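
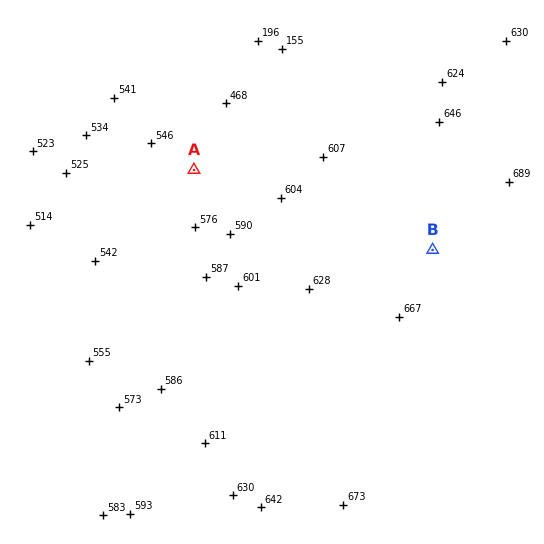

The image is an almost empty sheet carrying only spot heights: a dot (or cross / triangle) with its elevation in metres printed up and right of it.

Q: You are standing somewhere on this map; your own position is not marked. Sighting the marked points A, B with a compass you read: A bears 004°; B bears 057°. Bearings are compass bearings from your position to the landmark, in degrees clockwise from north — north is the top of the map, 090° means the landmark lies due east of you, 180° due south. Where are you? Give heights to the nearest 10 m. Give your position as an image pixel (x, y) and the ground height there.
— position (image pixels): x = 177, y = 416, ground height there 600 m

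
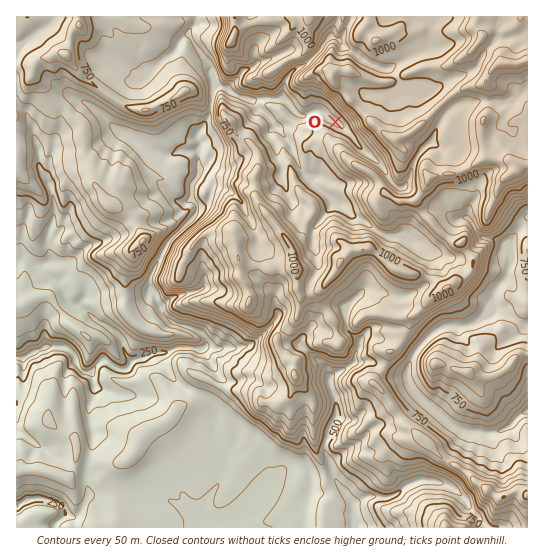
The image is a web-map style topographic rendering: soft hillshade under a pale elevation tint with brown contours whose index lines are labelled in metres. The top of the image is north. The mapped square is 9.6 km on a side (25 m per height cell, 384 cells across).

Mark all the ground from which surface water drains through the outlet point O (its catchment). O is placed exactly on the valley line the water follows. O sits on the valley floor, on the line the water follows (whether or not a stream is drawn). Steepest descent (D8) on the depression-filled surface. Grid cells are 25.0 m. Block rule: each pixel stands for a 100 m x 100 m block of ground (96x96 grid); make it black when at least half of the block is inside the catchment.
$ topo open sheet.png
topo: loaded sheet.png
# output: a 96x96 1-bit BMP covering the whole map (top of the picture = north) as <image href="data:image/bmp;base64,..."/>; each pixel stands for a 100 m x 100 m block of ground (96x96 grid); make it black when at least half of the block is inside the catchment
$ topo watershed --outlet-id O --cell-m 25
<image width="96" height="96" href="data:image/bmp;base64,Qk2+BAAAAAAAAD4AAAAoAAAAYAAAAGAAAAABAAEAAAAAAIAEAAATCwAAEwsAAAIAAAAAAAAA////AAAAAAAAAAAAAAAAAAAAAAAAAAAAAAAAAAAAAAAAAAAAAAAAAAAAAAAAAAAAAAAAAAAAAAAAAAAAAAAAAAAAAAAAAAAAAAAAAAAAAAAAAAAAAAAAAAAAAAAAAAAAAAAAAAAAAAAAAAAAAAAAAAAAAAAAAAAAAAAAAAAAAAAAAAAAAAAAAAAAAAAAAAAAAAAAAAAAAAAAAAAAAAAAAAAAAAAAAAAAAAAAAAAAAAAAAAAAAAAAAAAAAAAAAAAAAAAAAAAAAAAAAAAAAAAAAAAAAAAAAAAAAAAAAAAAAAAAAAAAAAAAAAAAAAAAAAAAAAAAAAAAAAAAAAAAAAAAAAAAAAAAAAAAAAAAAAAAAAAAAAAAAAAAAAAAAAAAAAAAAAAAAAAAAAAAAAAAAAAAAAAAAAAAAAAAAAAAAAAAAAAAAAAAAAAAAAAAAAAAAAAAAAAAAAAAAAAAAAAAAAAAAAAAAAAAAAAAAAAAAAAAAAAAAAAAAAAAAAAAAAAAAAAAAAAAAAAAAAAAAAAAAAAAAAAAAAAAAAAAAAAAAAAAAAAAAAAAAAAAAAAAAAAAAAAAAAAAAAAAAAAAAAAAAAAAAAAAAAAAAAAAAAAAAAAAAAAAAAAAAAAAAAAAAAAAAAAAAAAAAAAAAAAAAAAAAAAAAAAAAAAAAAAAAAAAAAAAAAAAAAAAAAAAAAAAAAAAAAAAAAAAAAAAAAAAAAAAAAAAAAAAAAAAAAAAAAAAAAAAAAAAAAAAAAAAAAAAAAAAAAAAAAAAAAAAAAAAAAAAAAAAAAAAAAAAAAAAAAAAAAAAAAAAAAAAAAAAAAAAAAAAAAAAAAAAAAAAAAAAAAAAAAAAAAAAAAAAAAAAAAAAAAAAAAAAAAAAAAAAAAAAAAAAAAAAAAAAAAAAAAAAAAAAAAAAAAAAAAAAAAAAAAAAAAAAAAAAAAAAAAAAAAAAAAAAAAAAAAAAAAAAAAAAAAAAAAAAAAAAAAAAAAAAAAAAAAHgAAAAAAAAAAAAAAPwAAAAAAAAAAAAAAf4AAAAAAAAAAAAAA/4AAAAAAAAAAAAAA/8AAAAAAAAAAAAAB//wAAAAAAAAAAAAH//+AAAAAAAAAAAAf///gcAAAAAAAAAA/////8AAAAAAAAAB/////8AAAAAAAAAD/////8AAAAAAAAAH/////8AAAAAAAAAH/x///8AAAAAAAAAH/g///8AAAAAAAAAD+AP//8AAAAAAAAAD8AH//8AAAAAAAAAB4AD//8AAAAAAAAAAwAB//8AAAAAAAAAAAAA//8AAAAAAAAAAAAAf/8AAAAAAAAAAAAAP/8AAAAAAAAAAAAAD/8AAAAAAAAAAAAAAP8AAAAAAAAAAAAAAP8AAAAAAAAAAAAAAH8AAAAAAAAAAAAAAD8AAAAAAAAAAAAAAAEAAAAAAAAAAAAAAAAAAAAAAAAAAAAAAAAAAAAAAAAAAAAAAAAAAAAAAAAAAAAAAAAAAAAAAAAAAAAAAAAAAAAAAAAAAAAAAAAAAAAAAAAAAAAAAAAAAAAAAAAAAAAAAAA="/>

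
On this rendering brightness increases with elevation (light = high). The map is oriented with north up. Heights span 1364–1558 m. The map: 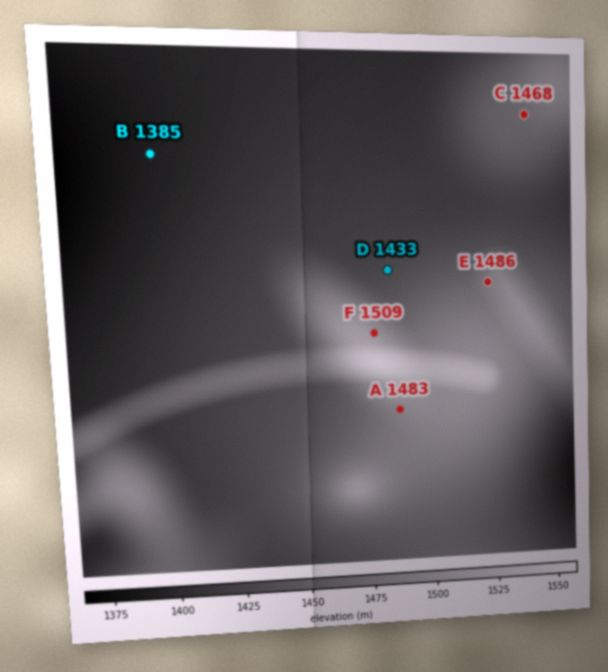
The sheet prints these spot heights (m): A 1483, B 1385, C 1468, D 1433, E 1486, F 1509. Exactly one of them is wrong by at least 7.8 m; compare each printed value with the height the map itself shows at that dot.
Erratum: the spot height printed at A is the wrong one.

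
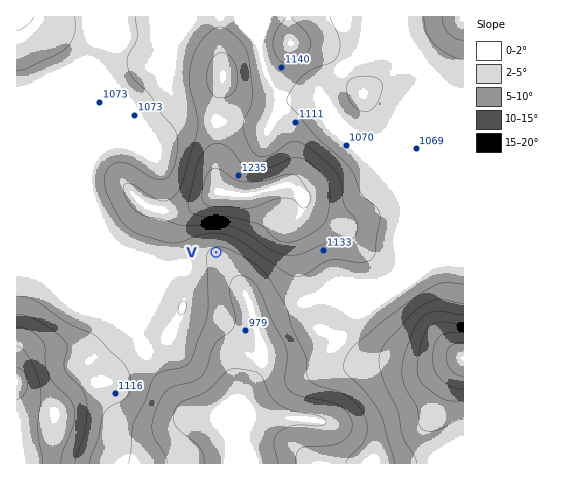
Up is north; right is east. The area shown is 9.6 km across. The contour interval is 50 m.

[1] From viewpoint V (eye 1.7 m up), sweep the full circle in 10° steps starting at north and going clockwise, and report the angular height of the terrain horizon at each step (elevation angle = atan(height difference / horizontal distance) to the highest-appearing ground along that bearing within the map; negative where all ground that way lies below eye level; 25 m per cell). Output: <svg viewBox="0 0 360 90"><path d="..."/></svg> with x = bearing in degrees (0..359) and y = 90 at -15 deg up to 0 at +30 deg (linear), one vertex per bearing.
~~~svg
<svg viewBox="0 0 360 90"><path d="M0 36l10 0 10 1 10 1 10 2 10 2 10 2 10 1 10 2 10 3 10 4 10 0 10 1 10 2 10 2 10 1 10 1 10 1 10-1 10-2 10-3 10-1 10 0 10 0 10-1 10 1 10-1 10 0 10-1 10-2 10-2 10-3 10-3 10-2 10-3 10-2"/></svg>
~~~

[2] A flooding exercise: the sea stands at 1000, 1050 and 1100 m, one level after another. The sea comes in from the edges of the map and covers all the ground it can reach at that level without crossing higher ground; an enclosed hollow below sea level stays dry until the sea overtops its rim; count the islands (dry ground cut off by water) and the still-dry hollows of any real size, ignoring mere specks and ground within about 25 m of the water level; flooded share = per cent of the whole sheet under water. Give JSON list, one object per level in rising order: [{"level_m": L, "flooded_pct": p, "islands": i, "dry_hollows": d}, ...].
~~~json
[{"level_m": 1000, "flooded_pct": 9, "islands": 0, "dry_hollows": 0}, {"level_m": 1050, "flooded_pct": 15, "islands": 0, "dry_hollows": 0}, {"level_m": 1100, "flooded_pct": 60, "islands": 0, "dry_hollows": 0}]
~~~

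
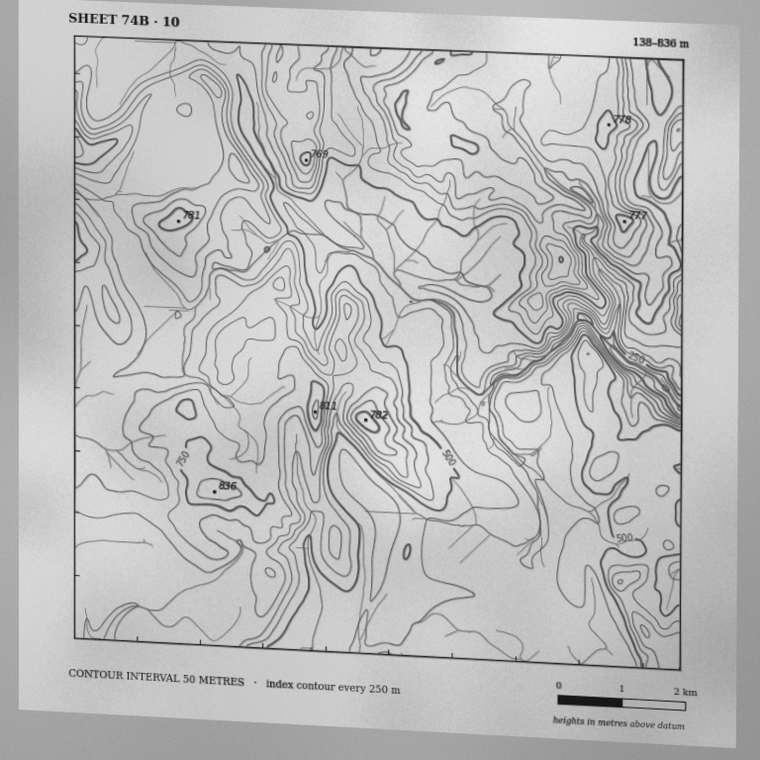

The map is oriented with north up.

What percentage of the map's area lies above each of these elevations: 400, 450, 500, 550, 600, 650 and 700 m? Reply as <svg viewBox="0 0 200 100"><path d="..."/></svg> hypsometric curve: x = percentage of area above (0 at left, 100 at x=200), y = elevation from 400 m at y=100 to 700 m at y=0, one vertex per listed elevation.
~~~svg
<svg viewBox="0 0 200 100"><path d="M193 100l-28-17-30-16-25-17-21-17-38-16-30-17"/></svg>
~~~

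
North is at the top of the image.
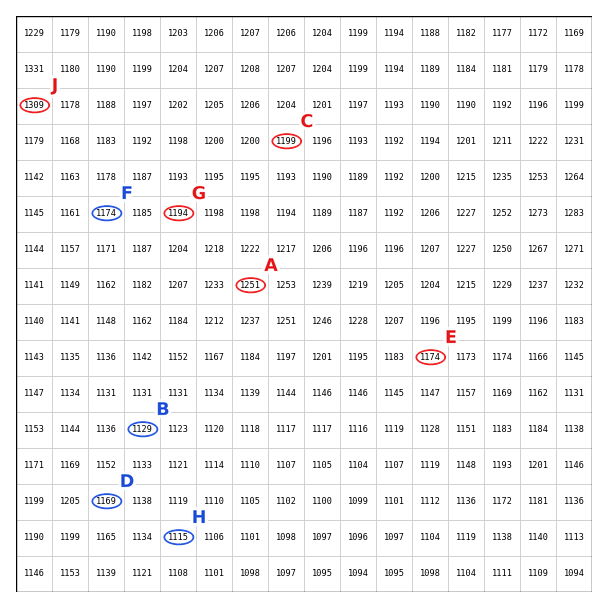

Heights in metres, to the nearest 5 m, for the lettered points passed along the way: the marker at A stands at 1250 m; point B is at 1130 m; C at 1200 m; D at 1170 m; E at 1175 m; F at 1175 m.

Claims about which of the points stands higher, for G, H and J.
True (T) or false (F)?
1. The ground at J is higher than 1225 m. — T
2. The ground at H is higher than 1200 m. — F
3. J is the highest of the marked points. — T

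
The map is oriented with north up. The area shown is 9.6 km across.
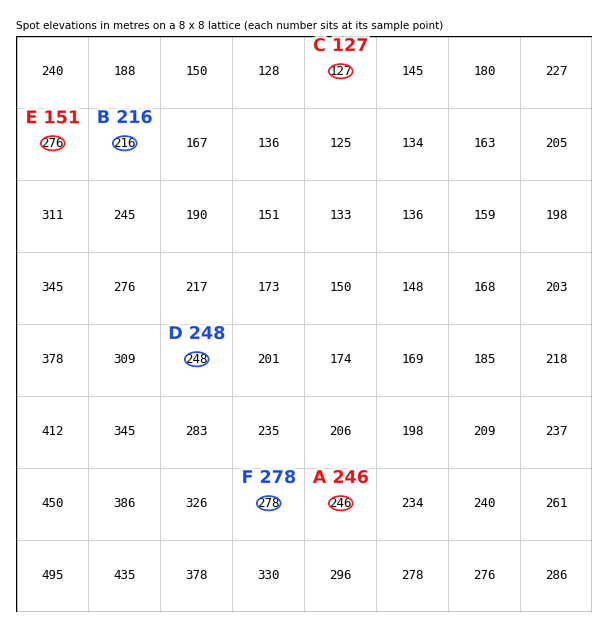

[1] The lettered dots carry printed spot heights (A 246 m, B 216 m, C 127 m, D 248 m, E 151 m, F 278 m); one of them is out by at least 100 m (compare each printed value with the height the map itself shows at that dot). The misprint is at E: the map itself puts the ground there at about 276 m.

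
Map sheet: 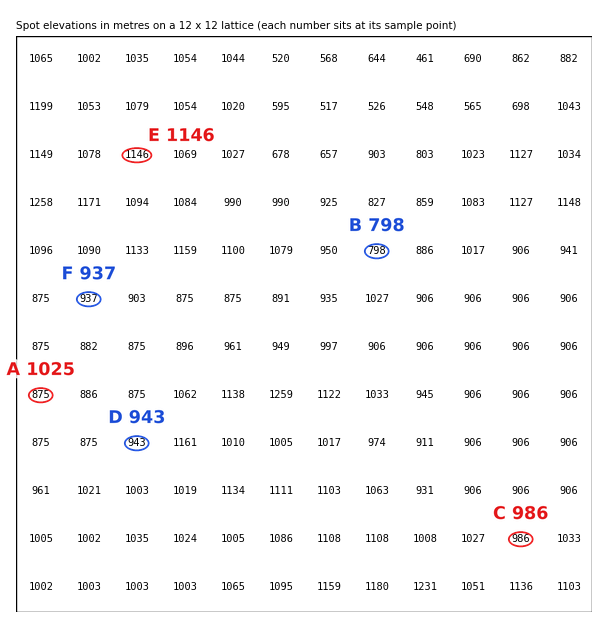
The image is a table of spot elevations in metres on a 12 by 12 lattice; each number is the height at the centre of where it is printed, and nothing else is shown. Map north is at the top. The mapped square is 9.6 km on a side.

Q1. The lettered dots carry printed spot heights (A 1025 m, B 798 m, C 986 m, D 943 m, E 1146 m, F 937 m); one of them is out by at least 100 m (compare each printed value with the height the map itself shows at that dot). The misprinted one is A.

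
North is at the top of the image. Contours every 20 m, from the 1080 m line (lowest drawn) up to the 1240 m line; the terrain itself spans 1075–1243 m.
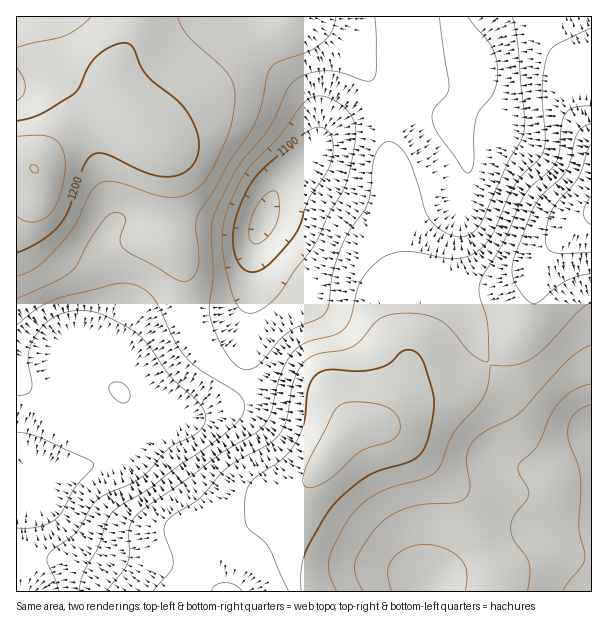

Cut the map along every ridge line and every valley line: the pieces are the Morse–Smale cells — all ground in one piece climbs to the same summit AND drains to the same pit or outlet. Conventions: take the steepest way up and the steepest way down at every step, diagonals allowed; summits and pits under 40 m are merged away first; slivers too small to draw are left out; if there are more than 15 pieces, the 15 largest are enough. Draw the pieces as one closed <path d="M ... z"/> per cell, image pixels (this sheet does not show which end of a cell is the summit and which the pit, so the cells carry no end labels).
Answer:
<path d="M453 16l-436 0-1 148 19 4 27-28 15-8 19-6 30-2 9 3 21 17 10 11 3 9 0 75 11 16 4 15 2 32 4 24 15 27 17 17 15 9 9-19 2-18 5-93 5-16 16-39 6-9 27-26 11-15 9-10 14-7 42-12 30-5 19 2 12 4 9 8 19-37 4-18-1-7-15-26z"/><path d="M423 110l-40 5-24 6-27 11-14 12-11 15-27 26-12 21-14 36-2 22-4 78-2 18-7 20 34 11 50 7 9 5 21 23 7 0 23-4 16-10 21-18 14-6 24-4 30-19-12-21-8-24-22-29-7-18 3-24 4-13 14-26 6-21 0-31-12-33-13-10z"/><path d="M126 124l-19 0-23 4-22 12-27 28-11-4-8 1 1 322 12-5 12-8 46-8 27-9 7-7 3-10-1-44 8 6 46 13 18 0 26-12 8-8 9-15-16-10-17-17-15-27-4-24-2-32-4-15-11-16 1-66-4-18-26-25z"/><path d="M489 364l-31 20-24 4-14 6-21 18-16 10-21 2-16 10-22 31-22 24-6 12-6 47 0 24 6 20 132 0 4-8 6-6 53-20 36-23 12-3 30 2 13-2 10-4 0-97-28-5-25-11-27-23z"/><path d="M240 380l-4 1-7 14-8 8-26 12-18 0-46-13-8-6 1 44-3 10-7 7-27 9-46 8-12 8-12 5-1 104 169 1 14-29 14-19 32-15 51-33 22-23 28-39 10-8-3 0-21-23-9-5-50-7z"/><path d="M591 16l-137 1 6 19 14 23 2 10-4 18-18 33 0 8 14 36 0 16-8 30-14 26-4 13-3 24 7 18 22 29 8 24 13 20 17-14 18-21 8-18 3-33 7-20 25-26 25-17z"/><path d="M591 216l-24 16-25 26-7 20-1 25-5 17-13 21-26 22 22 29 18 17 21 12 36 9 5-1z"/><path d="M591 529l-22 5-30-2-12 3-36 23-53 20-6 6-4 7 163 1z"/><path d="M299 493l-54 36-32 15-14 19-13 28 108 1-4-20 0-24z"/>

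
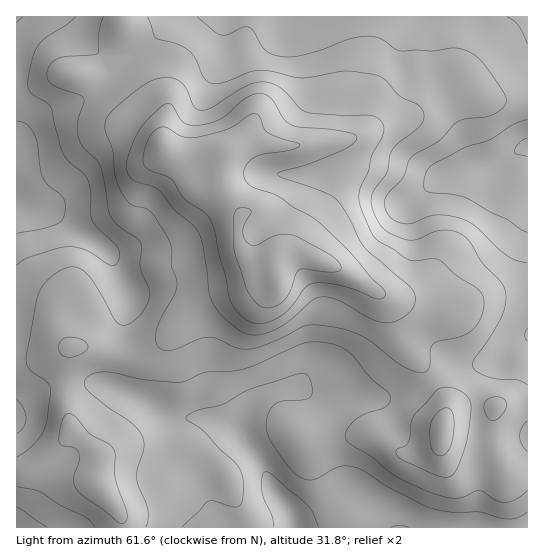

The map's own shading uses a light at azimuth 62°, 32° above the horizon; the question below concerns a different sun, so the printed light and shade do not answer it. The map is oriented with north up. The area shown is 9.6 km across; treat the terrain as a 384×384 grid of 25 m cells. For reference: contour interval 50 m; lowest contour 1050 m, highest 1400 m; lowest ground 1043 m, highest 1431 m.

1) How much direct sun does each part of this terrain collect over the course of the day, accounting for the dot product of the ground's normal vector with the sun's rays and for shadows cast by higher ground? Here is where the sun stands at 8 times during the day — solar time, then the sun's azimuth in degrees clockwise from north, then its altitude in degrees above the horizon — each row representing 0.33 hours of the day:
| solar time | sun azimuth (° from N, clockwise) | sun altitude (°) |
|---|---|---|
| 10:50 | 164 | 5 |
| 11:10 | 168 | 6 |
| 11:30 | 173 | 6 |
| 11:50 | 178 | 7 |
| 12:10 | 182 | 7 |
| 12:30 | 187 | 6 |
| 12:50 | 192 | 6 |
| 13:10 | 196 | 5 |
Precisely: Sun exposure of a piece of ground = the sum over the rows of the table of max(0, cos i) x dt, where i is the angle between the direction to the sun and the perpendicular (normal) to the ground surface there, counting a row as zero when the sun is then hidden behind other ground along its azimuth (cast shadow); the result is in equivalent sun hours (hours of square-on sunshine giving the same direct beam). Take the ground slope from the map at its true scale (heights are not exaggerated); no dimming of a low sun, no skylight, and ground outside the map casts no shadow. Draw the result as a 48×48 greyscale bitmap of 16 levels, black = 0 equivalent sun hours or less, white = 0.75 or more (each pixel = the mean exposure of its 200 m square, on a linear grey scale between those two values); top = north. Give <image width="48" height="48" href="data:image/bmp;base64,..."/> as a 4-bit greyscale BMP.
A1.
<image width="48" height="48" href="data:image/bmp;base64,Qk32BAAAAAAAAHYAAAAoAAAAMAAAADAAAAABAAQAAAAAAIAEAAATCwAAEwsAABAAAAAAAAAAAAAAABEREQAiIiIAMzMzAERERABVVVUAZmZmAHd3dwCIiIgAmZmZAKqqqgC7u7sAzMzMAN3d3QDu7u4A////AJmaqqqYd3iHd3iHZVZ3d3Znd4iZqqmrqqqrzdynRFZ3d3iGQjeYdlVWeJve7t3e3Lqqu8uFM0ZmZniGM1m6hlVnm83u/tzNzMupmZhjM0VVZnd1RZzLmHeJvf7t26mZqqqXZlVERVVVVmZVV6y7qZmr3/3MuYh3d1eHZERWZmVVZlQzWKuqq7vN3cu8uHd2RBJXdlVWd2ZmdlMSaaqZmrzcuXiruXdlMwAmh2Q0VmVWZUIkiZh2eJu6dUZ4mHdlRAATZ0ISNEM0RDNGiHZERWd2Q0Vmd3d2VTIjVTIiIiMzNFZ3dlMiMzMyI0VFVmeIh1VEMiIiETVmZ4iHZUIiIyEREjIRNWZ5mHZTISIiJGiaqZmYZUMzREMiMzIQA1VVZ4h0IiM0aKqqqqqphlRFVmZmdmUxASIQJKqXZVZ5vMypmZq7qXZmZneJmZhiAAAAApmqqqq7zLupmZq8y6l2ZmeJmqmFIiEAEmeJq8upiImqmZq83MuYh4iZmphmZmUxI1VmeIhlVWiZqqq97t3Lu7qpmXZnial1MlVVQzQzNFd4marO///t7dy6qHZ4q7qXVFVDIiMzIkVniavf///t3dy7qYiImaqph1VDMzRDISNWeKze///su7vMyqmHd3iZiFVERFQzIiI1aJq7rP/rqavMuph2ZmZ3d1VEVVQzREM0V4iIeL3cu8zKh2VVVERVZkRERUMjV3dVVmd3d3m+//6VMiNEQyIjRTMzNDIkaJh2Vnd3ZlWv/+lBAAEzMhERIyIRERETVmZmZniGZVWKqFIQAAEjMyIREhAAAAA1VURWZ3h1RFZlIQAAAAASRDIRERAAAAN5l2Znd3dkIiRCAAEQAAABIiERERAAADi8ypiImIdlQgERABIgAAAAAAARIhERFHm7upiaupdmdSAAESIgAAAAAAASMzRERWeJmZms25dVZkIREiIhAAAAAAEjNFZ2ZVVoiaq8ypdCEiIREjMzEAAAAAIzRXd4h2Z4rMypd2UwAAABI0V4hlIQABIzRXZ4mYd5vf6nVEQxAAEiNEaKuoYxASIiNGZomql3is24ZUVmRFeHZlV4h3d1RDMzI2ZnmrqFRXmYdmV5vd7cuod3d4q7qYd2QmZniaqFMkVDRFVWiZmqu7qqmrzdu7u6dXd3d4h2MREAAAE1UyERI0V4mru7qrzMuoiHdlZlMQAAAAAUUxAAAAATV3iJmqu83al2VENEQgAAAAABMxAAAAAAJFZmiZqrzaqYdUIjMxAQAAAAARAAAAARIzRFaIiIiXq8unQhIiERAAAAAAAAARIzMyM0VnZVRFesy5YxERAAAAAAAAAAESMzMzM0VVVDM0RWZmVDEQABEAAAAAAAARIiIjREVUQzM1QhECRVQhEREQAAAAAAABEiEjM0RDM0REQgACR3ZDMiIRAAAAABAREiIiIjMyM0VUMhETWKl1QyEREAAAARERESMyIiIiI0VTMiIjRomGQiEiERABEiIiIiIzIiISI0RDMzMzM0VUMyIyIiEjM0QzMzNEMzMzMzRA=="/>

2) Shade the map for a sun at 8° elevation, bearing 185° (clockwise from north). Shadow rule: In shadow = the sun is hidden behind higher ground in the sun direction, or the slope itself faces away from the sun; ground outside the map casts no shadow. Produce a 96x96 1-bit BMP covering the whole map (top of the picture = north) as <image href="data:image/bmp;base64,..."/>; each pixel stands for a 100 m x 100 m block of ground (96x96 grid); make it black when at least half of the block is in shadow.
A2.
<image width="96" height="96" href="data:image/bmp;base64,Qk2+BAAAAAAAAD4AAAAoAAAAYAAAAGAAAAABAAEAAAAAAIAEAAATCwAAEwsAAAIAAAAAAAAA////AAAAAAAAAAAAAAAAAAAAAAAAAAAAAAAAAAAAAAAAAAAAAAAAAAAAAAAAAAAAAAAAAAAAAAAAAAAAAAAAAAAAAAAAAAAAAAAAAAAAAAAAAAAAAAAAAAAAAAAAAAAAAAAAAAAAAAAAAAAAAAAAAAAAAAAAAAAAAAAAAAAAAAAAAAAAAAAAAAAAAAAAAAAAAAAAAAAAAAAAAAAAAAAAAAAAAAAAAAAAAAAAAAAAAAAAAAAAAAAAAAAAAAAAAAAAAAAAAAAAAAAAAAAAAAAAAAAAAAAAAAAAAAAAAAAAAAAAAAAAAAAAAAAAAAAAAAAAAAAAAAAAAAAAAAAAAAAAAAAAAAAAAAAAAAAAAAAAAAAAAAAAAAAAAAAAAAAAAAAAAAAAAAAAAAAAAAAAAAAAAAAAAAAAAAAAAAAAAAAAADAAAAAAAAAAAAAAAPAAAAAAAAAAAAAAAPAAAAAAAAAAAAAAAHAAAAAAAAAAAAAAACAAAAAAAAAAAAAAAAAAAAAAAAAAAAAAAAAAAAAAAAAAAAAAAAAAAAAAAAAAAAAAAAAAAAAAAAAAAAAAAAAAAAAAAAAAAAAAAAAAAAAAAAAAAAAAAAAAAAAAAAAAAAAAAAAAAAAAAAAAAAAAAAAAAAAAAAAAAAAAAAAAAAAAAAAAAAAAAAAAAAAAAAAAAAAAAAAAAAAAAAAAAAAAAAAAAAAAAAAAAAAAAAAAAAAAAAAAAAAAAAAAAAAAAAAAAAAAAAAAAAAAAAAAAAAAAAAAAAAAAAAAAAAAAAAAAAAAAAAAAAAAAAAAAAAAAAAAAAAAAAAACAAAAAAAAwAAAAAAfAAAAAAAHzwAAAAA/AAAAAAAHj/AAAAA+AAAAAAAHD/gAAAAcAAAAAAAAB/wAAAAAAAAAAAAAB/z/gAAAAAAAAAAAB///gAAAAAAAAAAAB/3/gAAAAAAAAAAAB/n/gAAAAAAAAAAAA/n/AAAAAAAAAAAAAfD/AAAAAAAAAAAAAAD+AAAAAAAAA/AAAAB8AAAAAAAAB/gAAAAQAAAAAAAAB/gAAAAAAAAAAAAAA/AAAAAAAAAAAAAAAMAAAAAAAAAAAAAAAAAAAAAAAAAAAAAAAAAAAAAAAAAAAAAAAAAAAAAAAAAAAAAAAAAAAAAAAAAAAAAAAAAAAAAAAAAAAABgAAAAAAAAAAAAAAH/gA/gAAAAAAAAAA//wA//gAAAAAAAAB//4A//4AAAAAAAAA//4A//8AAAAAAAAA3/4Af/4AAAAAAAAAB/4Af/gAAAAAAAAAA//AP8AAAAAAAAAAAf/4DAAAAAAAAAAAAf/+AAAAAAAAAAAAAP//gAAAAAAAAAAAAH//wAAAAAAAAAAAAD//4AAAAAAAAAAAAB//4AAAAAAAAAAAAA//4AAAAAAAAAAAAAH/wAAAAAAAAAAAAAD/wAAAAAAAAAAAAAB/gAAAAAAAAAAAAAA/gAAAAAAAAAAAAAAfAAAAAAAAAAAAAAAeAAAAAAAAAAAAAAAEAAAAAAAAAAAAAAAAAAAAAAAAAAAAAAAAAAAAAAAA="/>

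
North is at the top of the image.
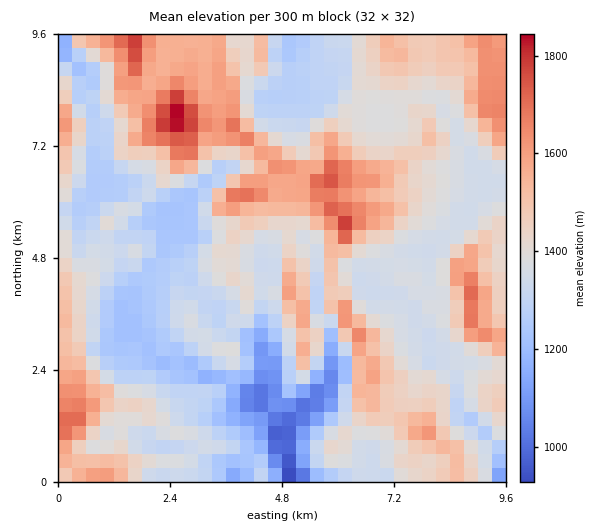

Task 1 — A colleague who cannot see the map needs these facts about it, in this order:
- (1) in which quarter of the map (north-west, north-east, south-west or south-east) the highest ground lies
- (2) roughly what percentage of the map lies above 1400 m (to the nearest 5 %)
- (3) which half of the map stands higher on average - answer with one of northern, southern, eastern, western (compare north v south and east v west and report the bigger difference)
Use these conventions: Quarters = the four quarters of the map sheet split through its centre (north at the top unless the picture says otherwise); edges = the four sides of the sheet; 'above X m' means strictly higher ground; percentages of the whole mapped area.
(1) The highest ground is in the north-west quarter.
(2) Roughly 45 % of the ground is higher than 1400 m.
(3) Taken as a whole, the northern half is higher than the southern.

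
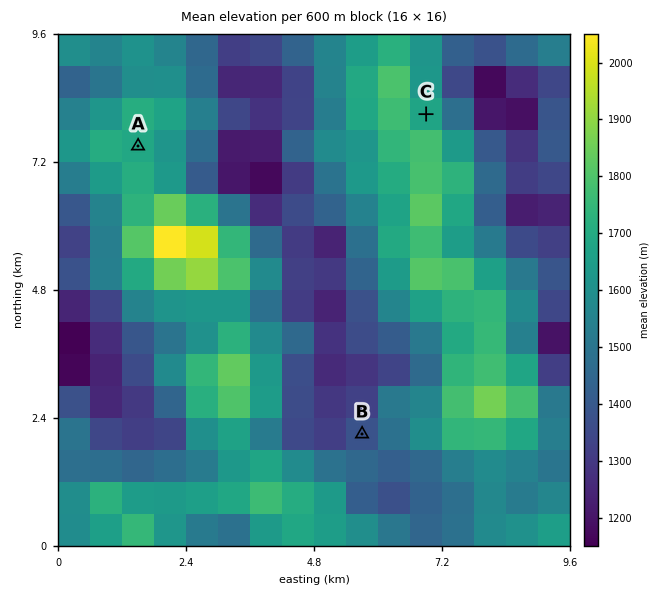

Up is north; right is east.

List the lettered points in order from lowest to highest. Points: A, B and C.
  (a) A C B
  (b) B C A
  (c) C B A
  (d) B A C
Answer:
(b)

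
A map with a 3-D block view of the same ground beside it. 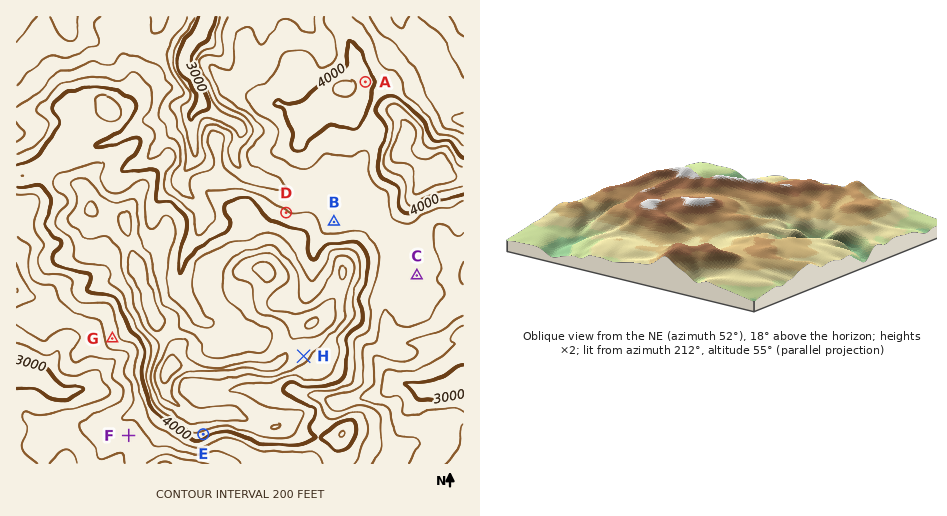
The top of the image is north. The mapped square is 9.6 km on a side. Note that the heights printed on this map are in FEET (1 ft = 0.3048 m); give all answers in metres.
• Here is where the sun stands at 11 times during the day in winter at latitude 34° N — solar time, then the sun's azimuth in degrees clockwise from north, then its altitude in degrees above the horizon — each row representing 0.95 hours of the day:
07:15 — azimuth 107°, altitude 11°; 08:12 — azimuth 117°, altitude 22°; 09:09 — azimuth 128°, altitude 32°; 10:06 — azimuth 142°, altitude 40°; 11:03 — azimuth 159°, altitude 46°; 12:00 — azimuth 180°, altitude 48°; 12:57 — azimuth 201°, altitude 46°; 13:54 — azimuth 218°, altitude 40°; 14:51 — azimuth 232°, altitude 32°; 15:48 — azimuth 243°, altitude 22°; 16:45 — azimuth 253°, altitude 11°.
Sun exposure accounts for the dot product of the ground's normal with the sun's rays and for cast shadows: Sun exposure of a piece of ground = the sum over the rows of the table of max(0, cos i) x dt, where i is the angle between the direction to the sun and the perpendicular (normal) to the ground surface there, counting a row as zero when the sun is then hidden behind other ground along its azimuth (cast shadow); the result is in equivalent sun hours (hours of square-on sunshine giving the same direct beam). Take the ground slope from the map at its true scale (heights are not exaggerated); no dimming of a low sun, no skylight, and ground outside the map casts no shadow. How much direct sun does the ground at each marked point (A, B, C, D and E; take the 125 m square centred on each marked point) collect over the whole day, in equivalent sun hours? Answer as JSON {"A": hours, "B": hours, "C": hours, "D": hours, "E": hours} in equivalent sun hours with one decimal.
{"A": 5.1, "B": 5.3, "C": 5.6, "D": 4.6, "E": 6.8}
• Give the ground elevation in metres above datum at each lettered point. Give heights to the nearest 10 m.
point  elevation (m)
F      1070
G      1130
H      1350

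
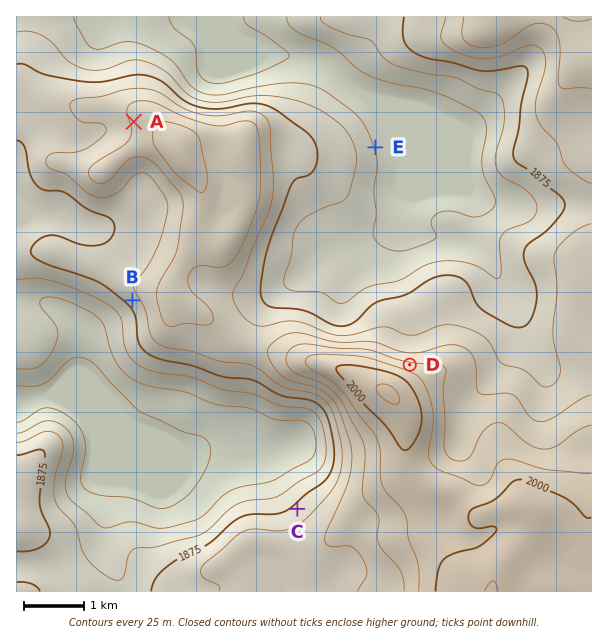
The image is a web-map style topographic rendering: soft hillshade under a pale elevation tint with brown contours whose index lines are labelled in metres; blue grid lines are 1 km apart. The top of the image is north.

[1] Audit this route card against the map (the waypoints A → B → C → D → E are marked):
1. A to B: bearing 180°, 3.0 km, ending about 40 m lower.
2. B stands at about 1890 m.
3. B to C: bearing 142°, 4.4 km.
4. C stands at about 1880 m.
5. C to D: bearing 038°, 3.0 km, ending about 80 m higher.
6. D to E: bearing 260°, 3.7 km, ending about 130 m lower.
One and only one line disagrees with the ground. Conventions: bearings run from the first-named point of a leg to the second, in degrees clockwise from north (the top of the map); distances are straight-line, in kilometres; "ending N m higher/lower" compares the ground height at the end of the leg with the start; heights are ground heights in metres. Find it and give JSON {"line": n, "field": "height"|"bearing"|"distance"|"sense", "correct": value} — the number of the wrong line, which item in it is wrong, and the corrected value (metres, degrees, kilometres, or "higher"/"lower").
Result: {"line": 6, "field": "bearing", "correct": 351}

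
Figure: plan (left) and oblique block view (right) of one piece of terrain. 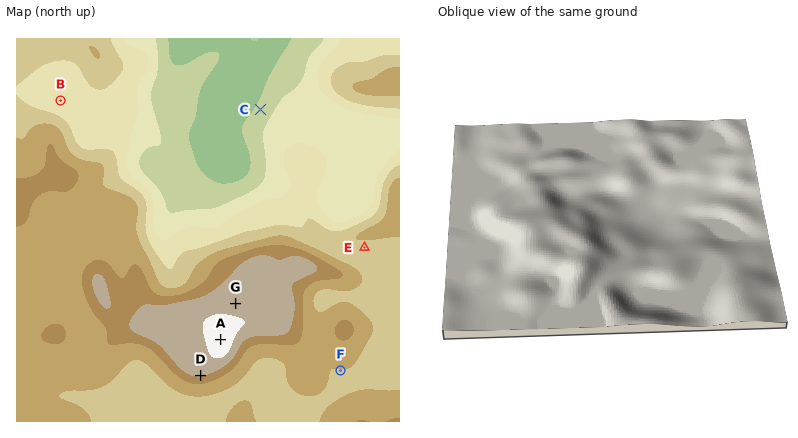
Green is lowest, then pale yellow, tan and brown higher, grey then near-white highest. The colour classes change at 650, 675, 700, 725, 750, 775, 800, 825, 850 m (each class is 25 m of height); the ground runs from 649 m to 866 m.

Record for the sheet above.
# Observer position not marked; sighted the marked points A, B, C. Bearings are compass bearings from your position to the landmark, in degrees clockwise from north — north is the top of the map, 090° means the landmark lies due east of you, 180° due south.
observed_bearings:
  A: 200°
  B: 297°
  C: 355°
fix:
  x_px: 269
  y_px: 207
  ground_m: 735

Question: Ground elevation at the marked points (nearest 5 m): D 830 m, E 765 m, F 775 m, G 840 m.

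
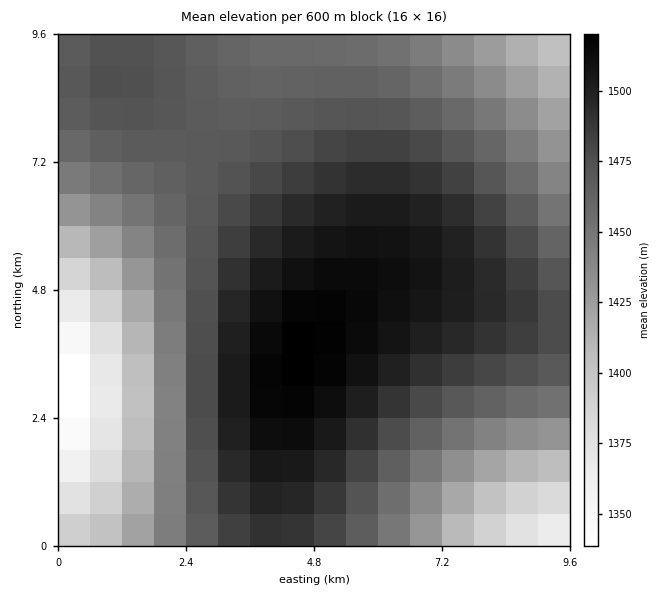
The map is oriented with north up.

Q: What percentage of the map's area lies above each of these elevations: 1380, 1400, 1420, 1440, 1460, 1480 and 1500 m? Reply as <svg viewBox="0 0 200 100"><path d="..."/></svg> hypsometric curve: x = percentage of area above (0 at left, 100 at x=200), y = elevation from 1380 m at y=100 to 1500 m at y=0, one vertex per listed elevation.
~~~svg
<svg viewBox="0 0 200 100"><path d="M190 100l-9-17-11-16-17-17-26-17-56-16-38-17"/></svg>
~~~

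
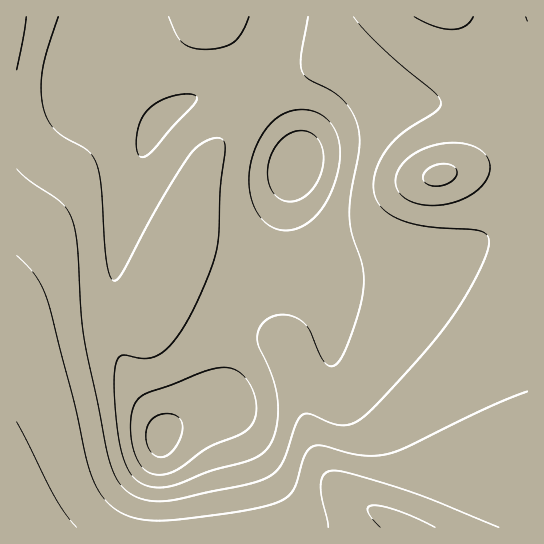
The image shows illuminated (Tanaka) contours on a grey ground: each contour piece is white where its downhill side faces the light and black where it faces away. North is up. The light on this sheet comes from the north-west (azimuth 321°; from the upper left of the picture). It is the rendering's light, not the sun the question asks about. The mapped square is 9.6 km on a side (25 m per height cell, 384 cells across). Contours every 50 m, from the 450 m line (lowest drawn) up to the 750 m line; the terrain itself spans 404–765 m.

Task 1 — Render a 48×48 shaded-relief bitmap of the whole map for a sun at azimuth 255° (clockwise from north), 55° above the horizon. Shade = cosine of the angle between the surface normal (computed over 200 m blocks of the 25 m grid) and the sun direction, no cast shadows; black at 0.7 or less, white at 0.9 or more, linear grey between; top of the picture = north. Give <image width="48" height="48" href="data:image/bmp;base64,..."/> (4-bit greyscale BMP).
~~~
<image width="48" height="48" href="data:image/bmp;base64,Qk32BAAAAAAAAHYAAAAoAAAAMAAAADAAAAABAAQAAAAAAIAEAAATCwAAEwsAABAAAAAAAAAAAAAAABEREQAiIiIAMzMzAERERABVVVUAZmZmAHd3dwCIiIgAmZmZAKqqqgC7u7sAzMzMAN3d3QDu7u4A////AIiHd3d2d3eIiIiIiZmaq8zLqYZVVneIiYh3d2ZmZmd4iIiIiZmrvMy6l2VWZ4iJmYh3dmZVRVZ4iIiImZq8zMuYZlVneIiZmYh3dmVDM0Z4iIiImavN3Kh2Vmd4iJmZmYd3dlQyETaJmYiImbzdyoZlZniImZmZmYd3ZlQhADaaqZiJmr3duGVmeIiZmZmZmYd3ZlMgADerupmZq83cl2Z4iZmZmZmZmYd3ZlMQAEi8upmZrN7bhmeJmZmZmZmZmYd3ZkMQAUi8uqmavN7KdniZmZmZmZmZmYd3ZkMQAli7uqmqve7JdomaqqmZmZmZmYh3ZUIRJGiruqqrze24d4mqqqqZmZmZmYh3ZUISNXiaqqqrzu2od5qqqqqZmZmZmYh3ZTIjV4iZmaqr3uyXeJqqqqqpmZmZmYh3ZTM1eIiImZqr3tuXeJqqqqqqmZmZmYh3ZDNGiZiIiZmr3tuGeKqqqqqqqZmZmYh2VDRXmZiIiJms3cp2eaqqqqqqqpmZmYd2VDRoqpiIiJms3blmeaqqqqqqqpmZmYd2VEV5qpiHiIms3KdmeaqqqqqqqqmZmYd2VEV5qpiHiImry5dmiaqqqqqqqqqZmYd2VEV5qpiHiImaqpd3iaqqqqqqqqqZmYd2VEV5qpiIiIiZmZiImaqqqqqqqqqZmYh2VEV5qpiIiIiJmZmZmqqqqqqqqqqpmYh2VEV5qpmIiIiImZmZmqqqqqqqqqqpmYh3ZUV5qqmIiIiIiZmZqqqqqqqqqqqpmYh3ZUV5qqmIiIiIiJmZqqqqqqqqqqqpmYh3ZUVpq6mYiIiIiImaqqqqqqqqqqqZmYh3ZVVoq6qYiIh3eImaqqqqqqqqqqqZmYh3ZlVoq7qZiId3d4iaq7u7u6qqqpmZmYh3dlVnmrqZiHdmZniau7u7u7uqqZmZmYh3dlVXmrqpiHdlVWiavMzMzLuqmZmZmYh3dmVXirupmHZURFebzN3d3cy5mIiImXd3d2VWiruqmHZUNFebzd3d3dy5h3d3iHd3d2ZWebu6mHZUM0ec3u7t3dy5h2ZneHd3d3Zmeau6qYZTM0es7u7t3cyphlVmd3d3d3ZmeKu7qYdUM0es7/7dzLuodlVmd3d3d3dmeJu7qYdlM0es7/7cy7qYdmZmd3d3eId2d5q7qph2VFec7u7cu6qYh3d3iGZ3eIh3d4mqqpiHZWeb3u3LuqmZiIiIiGZneIiId4mqqpmId3ibzd3LqqmZmZmIiGZmeIiYiIiaqqmZiImrzMy7qqqZmZmZmVVmeImZmIiZmqmZmZqru7u6qqqqqpmZmVVWeJmZmZmZmZmZqqq7u7uqqqqqqpmZmFVWeJmqqpmZmZmZmru7uqqqqqqqqpmZiEVWeJmqqqqpmZmImru7uqqqqqqqqpmYiEVWeJmqqqqqqZmIiavLuqqqqqqqqpmIiEVWeImqqqqqqpmHeKvMuqqqq7u6qZiId1VWeImqqqqqqpmHeJvMu6qru7u6qYh3d1VWeImaqqqqqpmHZ5rMy7u7u7u6mYd3dw=="/>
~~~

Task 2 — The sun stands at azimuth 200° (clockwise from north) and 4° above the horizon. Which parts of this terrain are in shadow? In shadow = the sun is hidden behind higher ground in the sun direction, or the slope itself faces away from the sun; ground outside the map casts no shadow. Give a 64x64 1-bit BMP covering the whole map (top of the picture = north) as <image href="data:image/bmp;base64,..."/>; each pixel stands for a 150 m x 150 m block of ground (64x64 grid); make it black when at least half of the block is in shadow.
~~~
<image width="64" height="64" href="data:image/bmp;base64,Qk0+AgAAAAAAAD4AAAAoAAAAQAAAAEAAAAABAAEAAAAAAAACAAATCwAAEwsAAAIAAAAAAAAA////AAAAAAAAD//gAAA/wAAf//wAAP+AAD///gAD/4AAP///AA//AAA///8AH/8AAD///4B//gAAP///gP/+AAA///+B//wAAD///4P//AAAP///h//4AAA///8H//AAAD///wf/4AAAP///B//AAAA///4H/4AAAD///gf/AAAAf//8B/4AAAB//+AD/AAAAHgAAAH4AAAAcAAAAOAAAADgAAAAAAAAAGAAAAAAAAAAAAAAAAAAAAAAAAAAAAAAAAAAAAAAAAAAAAAAIAAAAAAAAADwAAAAAAAAAPAAAAAAAAAAcAAAAAAAAAAAAAAAAAAAAAAAAAAAAAAAAAAAAAAAAAAAAAAAAAAAAAAAAAAAAAAAAAAAAAAAAAAAAAAAAAAAAAAAAAAAAAAAAAAAAAAAAADAAAAAAAAAA+AAAAAAAAAD8AAAAAAAAAPwAAAAAAAAA/gAAAAAAAAD+AAAAAAAAAH4AAAAAAAAAfgAAAAAAAAA8AA/AAAAAAAAAH/gAAAAAAAAf+AAAAAAAAB/8AAAAAAAAD/wAAAAAAAAH/AAAAAAAAAP4AAAAAAAAAfgAAAAAAAAA8AAAAAAAAAAAAAAAAAAAAAAAAAAAAAAAAAAAAAAAAAAAAAAAAAAAAAAAAAAAAAAAAAAAAAAAAAAAAAAAAAAAAAAAAAAAAAAAAAAAAAAAAAAAA=="/>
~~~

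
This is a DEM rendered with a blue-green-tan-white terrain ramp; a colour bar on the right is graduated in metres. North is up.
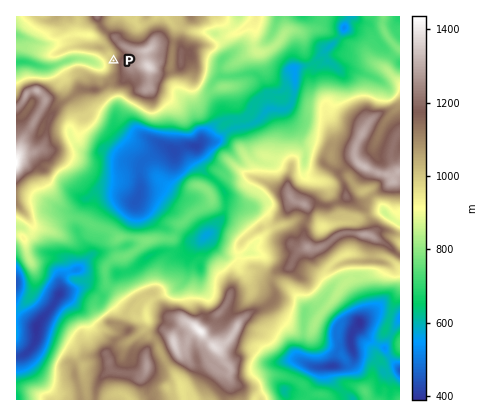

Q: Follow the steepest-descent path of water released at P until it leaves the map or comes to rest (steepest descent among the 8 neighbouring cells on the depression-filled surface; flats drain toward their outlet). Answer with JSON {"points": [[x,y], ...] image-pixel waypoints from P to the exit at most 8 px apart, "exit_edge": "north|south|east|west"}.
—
{"points": [[114, 60], [106, 60], [98, 62], [90, 60], [82, 58], [74, 58], [66, 62], [58, 64], [50, 66], [42, 66], [34, 64], [26, 62], [18, 62], [16, 62]], "exit_edge": "west"}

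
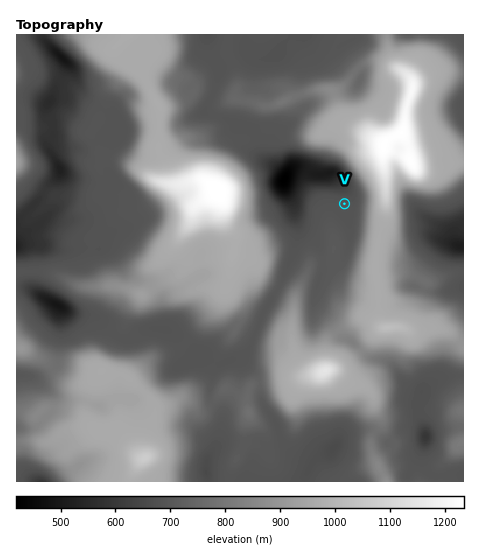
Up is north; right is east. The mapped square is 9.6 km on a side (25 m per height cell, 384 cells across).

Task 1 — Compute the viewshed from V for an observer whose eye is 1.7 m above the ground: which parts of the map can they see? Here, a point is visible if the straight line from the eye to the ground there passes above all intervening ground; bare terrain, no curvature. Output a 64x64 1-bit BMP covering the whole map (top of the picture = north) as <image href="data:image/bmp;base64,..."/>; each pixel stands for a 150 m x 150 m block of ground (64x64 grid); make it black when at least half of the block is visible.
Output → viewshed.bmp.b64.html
<image width="64" height="64" href="data:image/bmp;base64,Qk0+AgAAAAAAAD4AAAAoAAAAQAAAAEAAAAABAAEAAAAAAAACAAATCwAAEwsAAAIAAAAAAAAA////AAAAAAAAAAQAAAAAAAAABAAAAAAAAAAGAAAAAAAAAD4AAAAAAAAAfgAAAAAAAAB/AAAAAAAAAA8AAAAAAAAADwAAAAAAAAAOAAAAAAAAAAYAAAAAAAAABwAAAAAAAAAPwAAAAAAAAAPAAAAAAAAAAMAAAAAAAAAAAAAAAAAAAAAAAIAAAAAAAAAA/gAAAAAAAAB/AAAAAAAAAH4AAAAAAAAA/gAAAAAAAAD8AAAAAAAAAPwAAAAAAAAB3AAAAAAAAAHOAAAAAAAAAc+AAAAAAAABx4AAAAAAAAHHAAAAAAAAEceAAAAAAAAZw4AAAAAAABjDgAAAAAAAHGHAAAAAAAAcYcAAAAAAABwBwAAAAAAAHAHgAAAAAAA8B+AAAAAAADwH4AAAAAADeAfgAAAAAAP4B+AAAAAAA/AH4AAAAAAD8AfwAAAAAAPwBPgAAAAAA+AA+AAAAAAD4ADwAAAAAAPgAfAAAAAAB+AB8AAAAAAH4APwAAAAAAPgP+AAAAAAAf/+AAAAAAAP//wAAAAAAHw4AAAAAAAGHAAAAAAAAAYAMAAAAAAABwf4AAAAAAAHx/gAAAAAAAfhAAAAAAAAD2AAAAAAAAAfIAAAAAAAAB/AAAAAAAAAHwAAAAAAAAAPAAAAAAAAAAcAAAAAAAAABwAAAAAAAAAHAAAAAAAAAAcAAAAAAA=="/>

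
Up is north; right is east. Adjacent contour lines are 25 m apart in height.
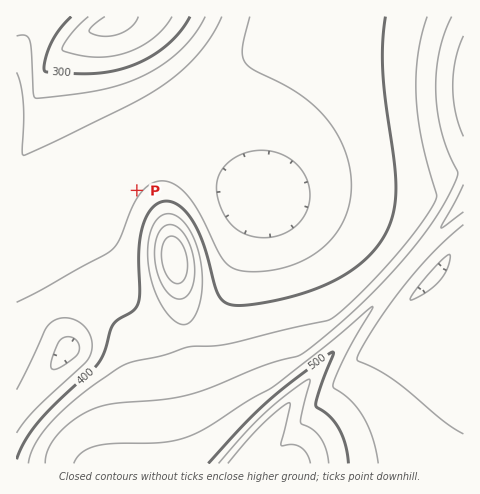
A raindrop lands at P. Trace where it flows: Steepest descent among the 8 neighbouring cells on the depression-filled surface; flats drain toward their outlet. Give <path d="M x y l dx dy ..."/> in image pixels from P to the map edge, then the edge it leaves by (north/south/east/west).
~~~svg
<path d="M137 190l-66-65 0-78 13-13 32-17"/>
exit: north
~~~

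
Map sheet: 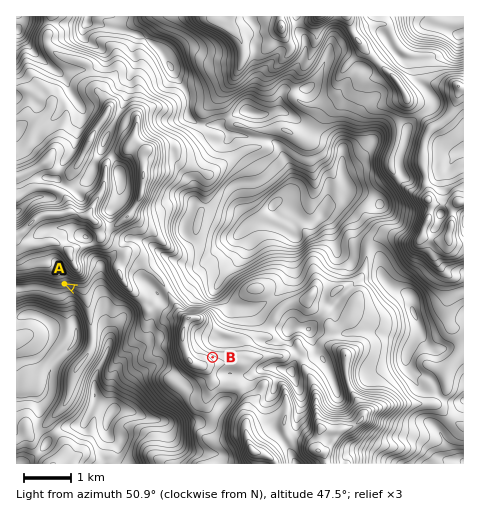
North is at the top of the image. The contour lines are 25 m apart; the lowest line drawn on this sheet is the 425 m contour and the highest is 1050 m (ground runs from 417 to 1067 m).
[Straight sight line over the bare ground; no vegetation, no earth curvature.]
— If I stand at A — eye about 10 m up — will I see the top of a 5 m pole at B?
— No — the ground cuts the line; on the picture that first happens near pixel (174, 338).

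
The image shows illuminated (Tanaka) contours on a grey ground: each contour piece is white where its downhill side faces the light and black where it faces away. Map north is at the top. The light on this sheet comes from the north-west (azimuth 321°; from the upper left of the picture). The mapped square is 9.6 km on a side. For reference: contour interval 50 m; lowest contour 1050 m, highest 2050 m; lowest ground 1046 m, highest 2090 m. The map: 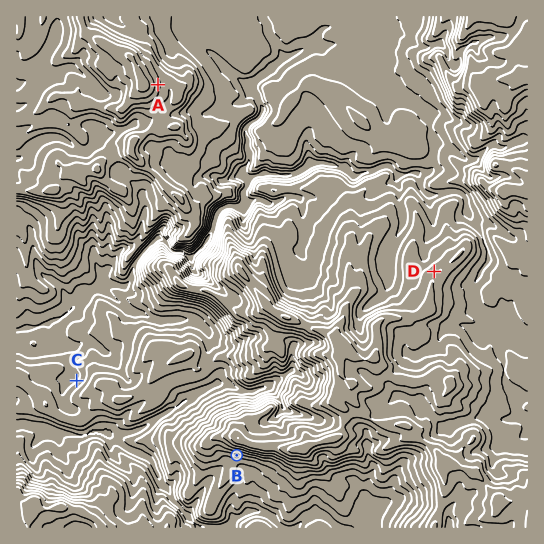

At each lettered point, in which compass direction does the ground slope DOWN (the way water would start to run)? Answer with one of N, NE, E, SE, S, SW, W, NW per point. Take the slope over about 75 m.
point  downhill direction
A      E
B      S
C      NW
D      NW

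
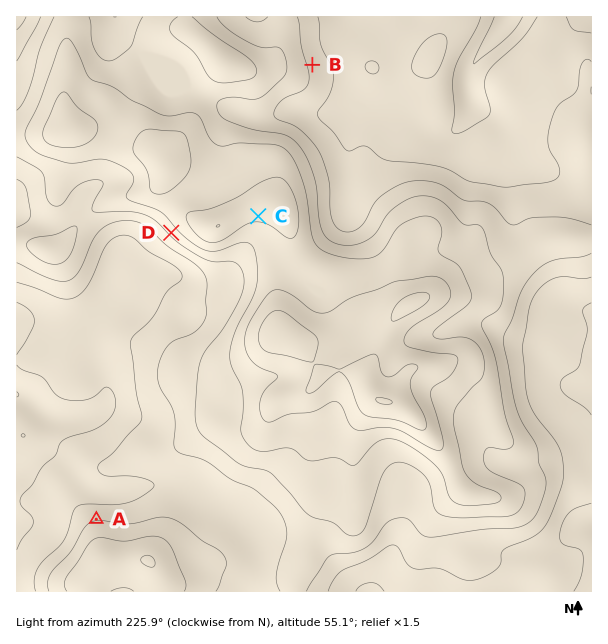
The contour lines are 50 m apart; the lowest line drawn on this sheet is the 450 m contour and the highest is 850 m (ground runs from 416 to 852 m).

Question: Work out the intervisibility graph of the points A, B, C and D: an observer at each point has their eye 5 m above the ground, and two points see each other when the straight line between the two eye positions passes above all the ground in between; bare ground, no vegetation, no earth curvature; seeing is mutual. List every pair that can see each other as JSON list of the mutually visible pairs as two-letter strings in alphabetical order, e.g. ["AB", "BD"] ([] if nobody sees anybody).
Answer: ["AC", "AD"]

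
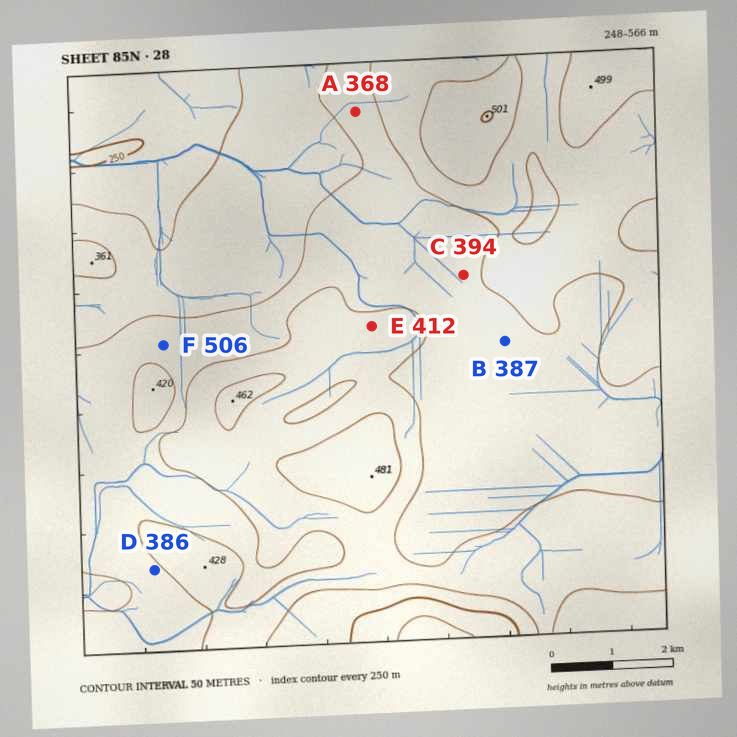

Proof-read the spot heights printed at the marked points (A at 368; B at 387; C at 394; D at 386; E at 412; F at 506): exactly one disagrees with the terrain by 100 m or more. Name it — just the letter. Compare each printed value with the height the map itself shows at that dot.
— F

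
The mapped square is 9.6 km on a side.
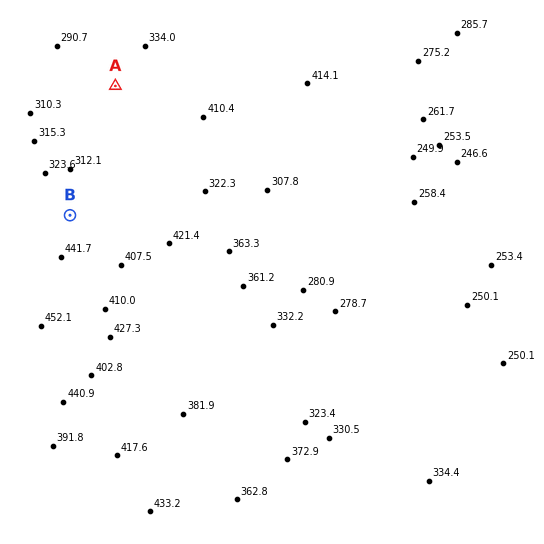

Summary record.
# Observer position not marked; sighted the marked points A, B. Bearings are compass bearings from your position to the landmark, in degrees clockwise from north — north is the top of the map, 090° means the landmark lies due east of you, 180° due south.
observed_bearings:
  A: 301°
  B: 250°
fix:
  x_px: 232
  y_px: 156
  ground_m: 365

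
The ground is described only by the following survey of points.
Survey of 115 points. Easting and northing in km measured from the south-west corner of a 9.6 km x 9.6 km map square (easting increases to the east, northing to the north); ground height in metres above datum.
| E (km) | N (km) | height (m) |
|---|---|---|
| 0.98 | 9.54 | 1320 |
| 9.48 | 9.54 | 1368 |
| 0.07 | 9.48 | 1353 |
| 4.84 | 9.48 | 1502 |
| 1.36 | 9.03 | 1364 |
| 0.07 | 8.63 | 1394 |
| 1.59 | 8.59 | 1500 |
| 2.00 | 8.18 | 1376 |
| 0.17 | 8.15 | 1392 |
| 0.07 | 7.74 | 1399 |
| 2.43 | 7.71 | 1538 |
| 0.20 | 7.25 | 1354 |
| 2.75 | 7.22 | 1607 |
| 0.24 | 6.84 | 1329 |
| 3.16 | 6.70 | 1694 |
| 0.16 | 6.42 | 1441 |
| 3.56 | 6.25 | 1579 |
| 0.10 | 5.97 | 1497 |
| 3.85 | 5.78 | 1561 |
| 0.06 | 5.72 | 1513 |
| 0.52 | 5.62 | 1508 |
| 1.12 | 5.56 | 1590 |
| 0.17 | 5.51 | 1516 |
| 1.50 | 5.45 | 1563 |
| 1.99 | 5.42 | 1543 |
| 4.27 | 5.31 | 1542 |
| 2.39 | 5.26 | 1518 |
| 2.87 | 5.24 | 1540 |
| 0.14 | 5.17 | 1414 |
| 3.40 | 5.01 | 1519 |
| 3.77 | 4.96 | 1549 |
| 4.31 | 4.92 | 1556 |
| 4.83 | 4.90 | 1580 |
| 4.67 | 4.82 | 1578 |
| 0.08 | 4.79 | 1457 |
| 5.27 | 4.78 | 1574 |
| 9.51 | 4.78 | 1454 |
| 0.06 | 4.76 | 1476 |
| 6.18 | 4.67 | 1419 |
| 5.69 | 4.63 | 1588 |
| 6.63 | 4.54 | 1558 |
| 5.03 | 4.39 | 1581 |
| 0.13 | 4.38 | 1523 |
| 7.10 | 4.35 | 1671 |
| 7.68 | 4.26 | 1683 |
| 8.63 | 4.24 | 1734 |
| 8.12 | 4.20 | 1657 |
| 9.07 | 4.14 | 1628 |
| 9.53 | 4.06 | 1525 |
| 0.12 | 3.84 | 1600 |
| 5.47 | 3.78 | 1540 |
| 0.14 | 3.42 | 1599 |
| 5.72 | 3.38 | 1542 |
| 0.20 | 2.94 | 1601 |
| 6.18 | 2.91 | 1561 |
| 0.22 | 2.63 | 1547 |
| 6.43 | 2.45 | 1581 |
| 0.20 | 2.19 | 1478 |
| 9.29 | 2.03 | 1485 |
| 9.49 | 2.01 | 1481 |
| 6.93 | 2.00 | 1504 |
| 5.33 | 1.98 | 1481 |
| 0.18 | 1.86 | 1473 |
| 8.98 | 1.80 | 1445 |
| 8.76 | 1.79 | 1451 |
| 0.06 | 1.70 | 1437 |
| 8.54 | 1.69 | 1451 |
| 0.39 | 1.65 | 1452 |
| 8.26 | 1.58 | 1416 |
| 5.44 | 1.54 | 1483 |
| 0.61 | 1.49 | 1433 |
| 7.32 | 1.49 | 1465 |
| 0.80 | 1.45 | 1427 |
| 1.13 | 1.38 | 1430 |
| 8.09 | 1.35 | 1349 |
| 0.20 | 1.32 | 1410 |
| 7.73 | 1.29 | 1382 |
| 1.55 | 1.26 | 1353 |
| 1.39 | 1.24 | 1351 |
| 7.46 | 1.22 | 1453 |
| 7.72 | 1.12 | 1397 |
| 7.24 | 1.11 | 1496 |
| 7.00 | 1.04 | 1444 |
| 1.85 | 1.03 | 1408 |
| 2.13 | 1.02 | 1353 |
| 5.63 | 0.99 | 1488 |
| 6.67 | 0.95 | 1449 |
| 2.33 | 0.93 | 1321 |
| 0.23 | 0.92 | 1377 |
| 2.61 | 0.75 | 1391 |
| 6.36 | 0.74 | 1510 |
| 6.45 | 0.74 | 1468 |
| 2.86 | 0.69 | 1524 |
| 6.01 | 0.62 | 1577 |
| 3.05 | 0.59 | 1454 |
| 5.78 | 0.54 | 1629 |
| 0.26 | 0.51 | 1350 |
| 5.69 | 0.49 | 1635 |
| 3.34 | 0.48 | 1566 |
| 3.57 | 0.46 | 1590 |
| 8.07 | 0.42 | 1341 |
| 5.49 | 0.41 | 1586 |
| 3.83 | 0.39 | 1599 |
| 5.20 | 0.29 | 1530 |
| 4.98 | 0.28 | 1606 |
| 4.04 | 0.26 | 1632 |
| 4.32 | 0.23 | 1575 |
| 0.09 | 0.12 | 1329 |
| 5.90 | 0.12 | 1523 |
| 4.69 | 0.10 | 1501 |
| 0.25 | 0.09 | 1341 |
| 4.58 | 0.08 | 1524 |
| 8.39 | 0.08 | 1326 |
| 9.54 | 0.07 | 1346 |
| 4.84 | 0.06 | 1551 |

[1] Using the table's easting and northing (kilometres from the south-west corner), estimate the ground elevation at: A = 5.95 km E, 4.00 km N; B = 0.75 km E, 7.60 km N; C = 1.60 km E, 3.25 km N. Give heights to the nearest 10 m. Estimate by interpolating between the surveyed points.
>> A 1550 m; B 1400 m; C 1570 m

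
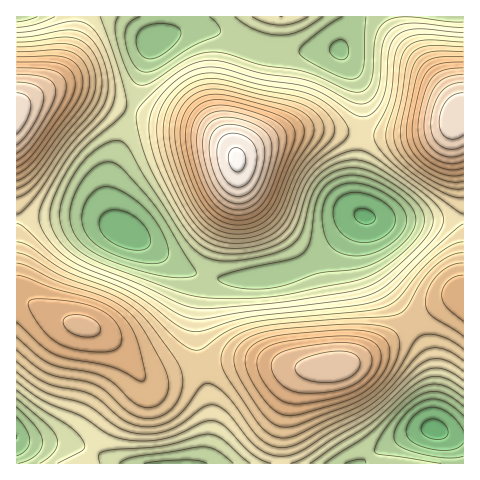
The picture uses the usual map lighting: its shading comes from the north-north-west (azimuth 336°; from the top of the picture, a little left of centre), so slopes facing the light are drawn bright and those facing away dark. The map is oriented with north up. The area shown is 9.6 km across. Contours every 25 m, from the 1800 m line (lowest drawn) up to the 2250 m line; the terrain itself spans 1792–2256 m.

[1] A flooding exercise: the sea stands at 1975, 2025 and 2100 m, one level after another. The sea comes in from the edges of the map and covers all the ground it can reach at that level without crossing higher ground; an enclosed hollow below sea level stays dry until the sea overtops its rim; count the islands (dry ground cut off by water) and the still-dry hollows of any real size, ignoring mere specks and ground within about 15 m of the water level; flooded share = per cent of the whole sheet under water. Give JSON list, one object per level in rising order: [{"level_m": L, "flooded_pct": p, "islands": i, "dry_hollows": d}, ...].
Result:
[{"level_m": 1975, "flooded_pct": 50, "islands": 1, "dry_hollows": 0}, {"level_m": 2025, "flooded_pct": 66, "islands": 1, "dry_hollows": 0}, {"level_m": 2100, "flooded_pct": 86, "islands": 3, "dry_hollows": 0}]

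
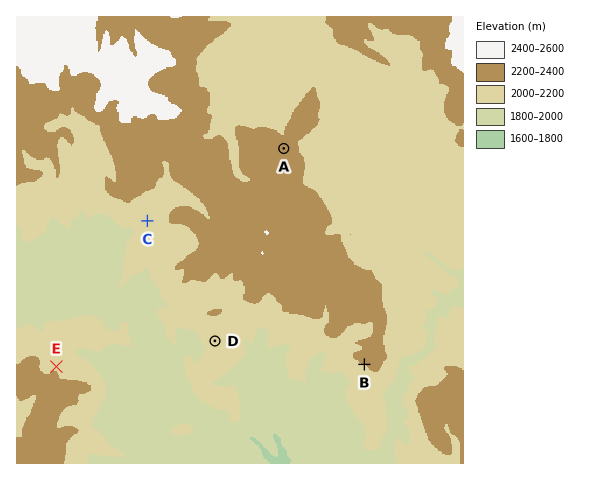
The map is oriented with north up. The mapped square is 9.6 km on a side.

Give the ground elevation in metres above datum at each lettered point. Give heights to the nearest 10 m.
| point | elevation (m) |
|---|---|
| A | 2240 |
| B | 2210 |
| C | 2070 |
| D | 2090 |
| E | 2170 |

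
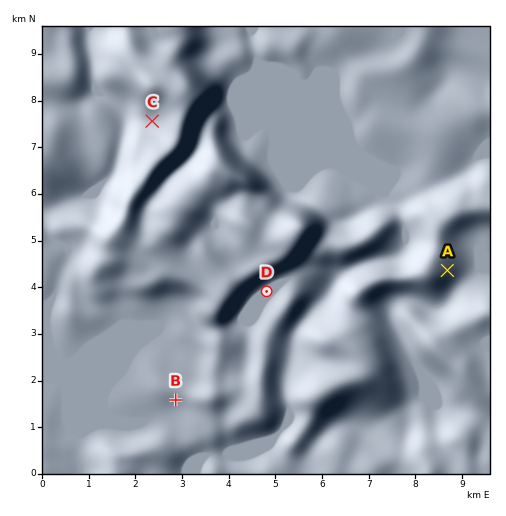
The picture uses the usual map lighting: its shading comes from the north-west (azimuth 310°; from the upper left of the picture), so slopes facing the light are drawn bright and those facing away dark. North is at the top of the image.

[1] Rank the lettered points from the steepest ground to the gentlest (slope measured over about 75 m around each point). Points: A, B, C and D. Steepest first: A C B D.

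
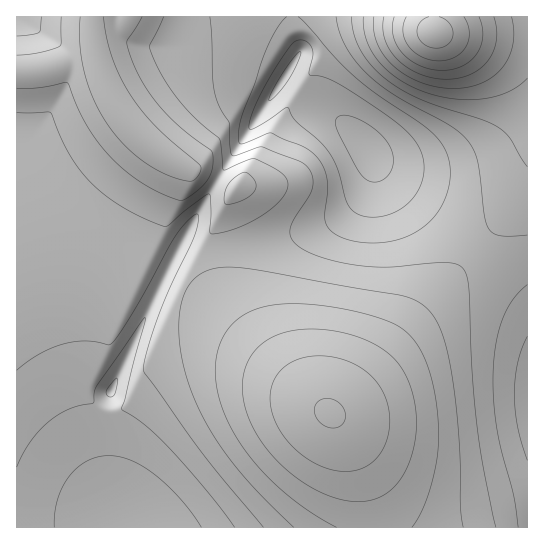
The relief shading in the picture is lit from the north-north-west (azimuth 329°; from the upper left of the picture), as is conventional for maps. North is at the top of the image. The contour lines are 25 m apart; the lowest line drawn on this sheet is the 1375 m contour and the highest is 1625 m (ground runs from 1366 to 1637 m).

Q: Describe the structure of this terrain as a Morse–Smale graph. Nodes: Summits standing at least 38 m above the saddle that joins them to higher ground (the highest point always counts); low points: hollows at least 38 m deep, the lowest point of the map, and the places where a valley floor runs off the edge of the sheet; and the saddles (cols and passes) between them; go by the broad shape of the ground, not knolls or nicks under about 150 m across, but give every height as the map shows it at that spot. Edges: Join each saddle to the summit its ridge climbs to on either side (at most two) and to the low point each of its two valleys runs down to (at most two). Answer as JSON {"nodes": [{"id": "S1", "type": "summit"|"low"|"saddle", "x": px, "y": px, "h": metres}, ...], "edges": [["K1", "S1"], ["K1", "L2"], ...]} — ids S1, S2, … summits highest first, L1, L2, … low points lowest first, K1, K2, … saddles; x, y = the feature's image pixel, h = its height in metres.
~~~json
{"nodes": [
{"id": "S1", "type": "summit", "x": 435, "y": 33, "h": 1637},
{"id": "S2", "type": "summit", "x": 330, "y": 413, "h": 1577},
{"id": "S3", "type": "summit", "x": 130, "y": 123, "h": 1538},
{"id": "L1", "type": "low", "x": 367, "y": 149, "h": 1366},
{"id": "L2", "type": "low", "x": 131, "y": 526, "h": 1377},
{"id": "L3", "type": "low", "x": 527, "y": 398, "h": 1386},
{"id": "L4", "type": "low", "x": 18, "y": 17, "h": 1462},
{"id": "K1", "type": "saddle", "x": 17, "y": 71, "h": 1512},
{"id": "K2", "type": "saddle", "x": 210, "y": 251, "h": 1472},
{"id": "K3", "type": "saddle", "x": 477, "y": 250, "h": 1448}],
"edges": [["K1", "S3"], ["K1", "L2"], ["K1", "L4"], ["K2", "S2"], ["K2", "S3"], ["K2", "L1"], ["K2", "L2"], ["K3", "S1"], ["K3", "S2"], ["K3", "L1"], ["K3", "L3"]]}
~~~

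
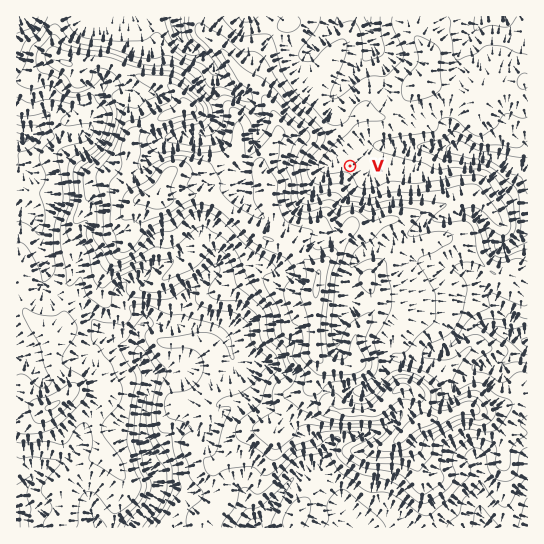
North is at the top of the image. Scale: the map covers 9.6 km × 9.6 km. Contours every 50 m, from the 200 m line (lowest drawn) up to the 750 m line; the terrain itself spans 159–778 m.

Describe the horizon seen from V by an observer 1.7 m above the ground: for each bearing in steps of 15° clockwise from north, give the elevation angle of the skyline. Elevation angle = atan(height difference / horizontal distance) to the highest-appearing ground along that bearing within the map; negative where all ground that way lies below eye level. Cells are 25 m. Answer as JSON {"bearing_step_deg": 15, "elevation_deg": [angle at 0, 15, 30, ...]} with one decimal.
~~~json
{"bearing_step_deg": 15, "elevation_deg": [1.0, 1.1, 0.7, 1.0, 0.2, -0.5, -1.2, 2.7, 5.4, 9.0, 10.5, 12.3, 15.2, 12.5, 13.5, 11.4, 11.5, 12.6, 11.6, 10.8, 10.8, 7.1, 2.8, 1.7]}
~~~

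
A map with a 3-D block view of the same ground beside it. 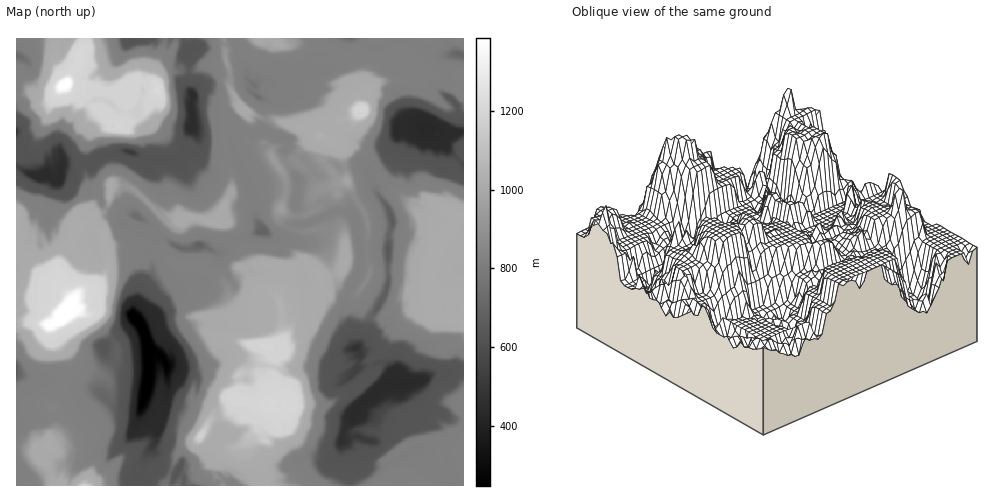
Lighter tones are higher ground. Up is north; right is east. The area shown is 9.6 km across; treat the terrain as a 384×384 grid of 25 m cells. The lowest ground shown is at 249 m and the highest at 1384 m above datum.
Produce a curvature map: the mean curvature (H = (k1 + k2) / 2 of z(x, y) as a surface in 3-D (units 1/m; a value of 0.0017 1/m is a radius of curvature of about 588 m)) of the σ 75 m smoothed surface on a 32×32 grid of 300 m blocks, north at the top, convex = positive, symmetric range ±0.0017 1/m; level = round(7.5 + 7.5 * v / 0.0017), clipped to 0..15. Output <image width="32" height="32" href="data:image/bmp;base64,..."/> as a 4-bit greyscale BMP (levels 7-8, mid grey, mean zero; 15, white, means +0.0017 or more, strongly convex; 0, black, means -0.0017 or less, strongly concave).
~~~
<image width="32" height="32" href="data:image/bmp;base64,Qk12AgAAAAAAAHYAAAAoAAAAIAAAACAAAAABAAQAAAAAAAACAAATCwAAEwsAABAAAAAAAAAAAAAAABEREQAiIiIAMzMzAERERABVVVUAZmZmAHd3dwCIiIgAmZmZAKqqqgC7u7sAzMzMAN3d3QDu7u4A////AHO3jHRlo7hTuaRrcjqYiHhLlRd8aFVbyoiBlFh02IeHjKtYVrRrqXmEh2Z1tn2Ih1vpaMUXZu9Ui5mYcHV0rLh0VXjZOCpPR4mdmHJpmFJGiIeKmRZIemyIicelJ7unW5h3hWpgmMe9mInGW5FTioyYeIfIkKR1h0qstFTLNhKDZDNriaFFSVd3cWZaTGK2QGu6Zy2QRHfFWq2XRgqHa9lnuWJMkKWrl7m9hndnmaUxu/mLhQdMjIdlSHuBRMZtyyhf+uMHSaq6h3h8WdO22IdrSebFOmt1R6iHeMOZKah3PHac1zO5d4God3ilexiod0zNQ5aYqIhryaqLfjtHuHd1ZmfEiJh4ZFlVx086CMiHiGl31HhyU2aHdkVfOhiIh6gMiLSWXnjKgId4elpHeYjTeO1GJ8+52GfJiFWKF8iKjKJ2s4tGZH1XiGiGh1muymU2evzIuktNV1pJnmeqd4cxQ5K7UlRIl3anhYdJg2Y2rWJzEhVXc8d21ld7OyiriYdSmkNlppPHeXC6mqVYQypNg8j/y4cFx1RsuHeZUXYwWNRLp5mZCbT3p6uW/EEiqHr4uGiK9wmfY3ZCtap2e8KIz1u8mvIzfDeIhXyNarqKcop2J9m3eYpod3dGuFeIiTOXu2GqdSyYdURoh1aIiHSTw/1jNJwQtjvviKu4d3iY"/>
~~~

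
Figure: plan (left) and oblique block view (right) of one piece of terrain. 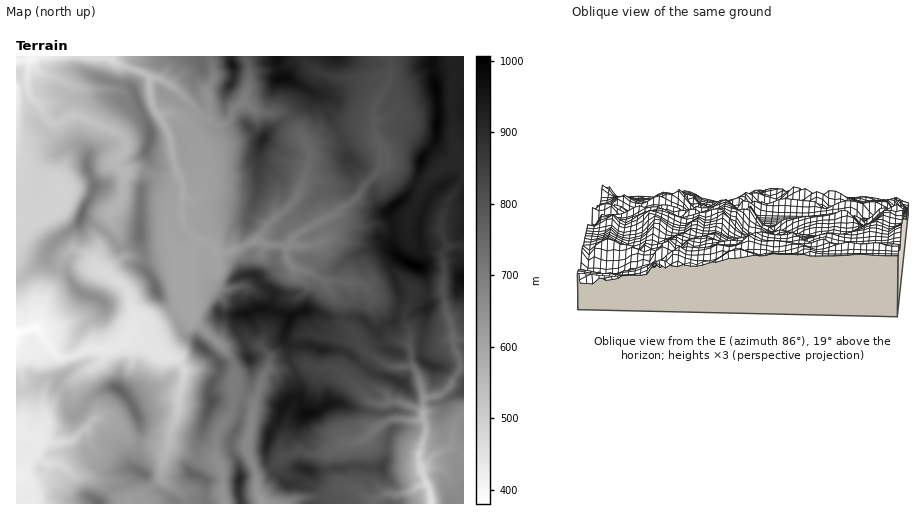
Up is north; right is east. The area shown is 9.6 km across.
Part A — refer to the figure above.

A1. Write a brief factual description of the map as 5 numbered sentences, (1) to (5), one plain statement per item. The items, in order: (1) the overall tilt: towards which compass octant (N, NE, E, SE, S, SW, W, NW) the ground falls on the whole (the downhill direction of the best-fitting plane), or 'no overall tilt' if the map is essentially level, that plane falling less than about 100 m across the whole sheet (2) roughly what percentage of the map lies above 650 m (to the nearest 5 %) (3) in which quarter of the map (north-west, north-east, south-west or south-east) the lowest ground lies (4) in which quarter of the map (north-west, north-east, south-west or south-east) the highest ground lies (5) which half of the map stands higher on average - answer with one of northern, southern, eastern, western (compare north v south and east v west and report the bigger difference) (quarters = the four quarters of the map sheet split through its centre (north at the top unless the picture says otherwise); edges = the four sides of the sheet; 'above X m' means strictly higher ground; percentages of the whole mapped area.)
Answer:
(1) Overall the map slopes down towards the west.
(2) Ground above 650 m makes up about 60 % of the sheet.
(3) Look to the south-west quarter for the lowest ground.
(4) Look to the north-east quarter for the highest ground.
(5) Taken as a whole, the eastern half is higher than the western.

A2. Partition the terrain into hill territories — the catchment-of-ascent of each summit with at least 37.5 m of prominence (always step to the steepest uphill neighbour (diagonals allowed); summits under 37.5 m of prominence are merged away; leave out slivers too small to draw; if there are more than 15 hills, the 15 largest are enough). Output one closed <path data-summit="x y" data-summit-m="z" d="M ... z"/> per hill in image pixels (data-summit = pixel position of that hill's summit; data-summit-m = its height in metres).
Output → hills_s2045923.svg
<path data-summit="416 267" data-summit-m="1006" d="M463 56l-11 1 0 77 4 12 0 18-14 2-10 8-9 12-16-6-18-14-5-2-20 22-11 16-17 12-35 17-14 16 0 10 4 8 4 3 14 4 14 8 9 13 10 9 2 7 0 15 10 9 8 15 27 18 23 0 5 7 8 25 16-4 5-3 13-22 5-2 0-27-10-1-9-30-2-13 1-35-2-6 5-8 17-3z"/><path data-summit="82 215" data-summit-m="747" d="M27 83l-1 2-10 3 0 81 10 7 17 0 7 2 9 10 3 7-6 9-40 17 1 113 18-6 3-3 10-33 15-34 7-7 6-1 11 4 7 10 6-22 13-15-4-14 7-6 6-10 2-24-9-13 11-10-2-11-6-6-36-16-12-1-10 6-10 0-6-7-2-7-12-12z"/><path data-summit="284 78" data-summit-m="977" d="M305 56l-59 1 3 12 0 12-5 21 14 10 27 2 17 22 8 17-2 17-12 29-30 28-10 14 11 4 20 1 14-15 35-17 22-17 6-11 20-22 0-13-6-9-5-31 17-35-6-1-10 4-42-2-21-9-6-7z"/><path data-summit="291 317" data-summit-m="969" d="M259 242l-9 1-25 10-9-2-3 7-25-2-4 32 2 1 17-1 8 2 13 12-4 24-9 11 14 12 11-1 12-5 12 3 9 9 0 15 19 0 12-5 16 4 16-1 7 2 14 13 6-13 14-14-11-8-8-15-10-9 0-15-2-7-10-9-9-13-14-8-14-4-4-3-4-8-1-11-19-1z"/><path data-summit="308 414" data-summit-m="975" d="M375 357l-4 0-5 5-10 13-3 8-14-13-7-2-16 1-16-4-12 5-21 0-6 11-8 24-1 20-5 17 1 12 9 24 28-22 13-4 3-2 7 4 20-1 15-10 14-1 8-3 12-12 12-7 13-1 15 2 6-2 1-23-9-27-3-3-23 0z"/><path data-summit="263 139" data-summit-m="918" d="M243 102l-10 7-3 11-10 6-23-10-3-8-12 12 8 8 8 20 0 19 4 14 0 11-6 8-4 1-9-4 0 25 12 16 15 6 10 9 5 0 31-11 10-15 26-23 9-16 9-29-1-9-7-14-17-22-27-2z"/><path data-summit="151 136" data-summit-m="750" d="M110 56l-78 0-3 3-3 23 3 12 13 14 2 7 6 7 5 2 15-8 8 0 40 17 6 6 2 11-11 12 9 11 15-3 21 6 15-1 2-5-5-14-2-19-19-35-1-24-10-7-25-9z"/><path data-summit="435 87" data-summit-m="995" d="M452 56l-62 0 2 15-3 10-9 14-7 16 5 31 6 9 0 13 36 22 3 0 9-12 10-8 13-3 1-17-4-12 2-70z"/><path data-summit="118 389" data-summit-m="764" d="M134 336l-5 0-4 6-7 4-14 4 0 6-6 8-22 13-3 25 19 18 13-7 7 2 15 23 5 4 35 5 3-15 8-20 0-15 6-20 0-9-8-10-12-1-9-3z"/><path data-summit="211 402" data-summit-m="810" d="M187 298l-5 9-29 19-8 0-8-4-4 4-4 9 8 2 23 19 16 2 8 10 0 9-6 20 0 15-8 20-1 12 31 18 10 0 7-2-1-22 17-30 2-38-9-19-35-32z"/><path data-summit="307 470" data-summit-m="917" d="M368 436l-11 6-14 1-20 11-15 0-7-4-16 6-13 12-12 6-4 5 2 13 4 10 2 2 23 0 11-6 30-1 13-11 12 2 15 10 7 1 11-5 12 1 12-3 16-8-6-20 0-8-3-3-20-6-18-1z"/><path data-summit="95 297" data-summit-m="658" d="M76 250l-6 1-7 7-15 34-5 13-1 12-6 10 20 28 5 3 14-2 15-7 19 1 9-4 8-5 11-21-10-31-21-16-10-5-9-14z"/><path data-summit="140 234" data-summit-m="735" d="M139 170l-9 0-6 3-3 27-12 13 4 14-13 15-1 9-5 11 1 5 10 6 7-8 13-8 18 2 36-3 7 1 7-7 4-7 0-4-9-9-5-8 0-36-5-12-18 2z"/><path data-summit="143 473" data-summit-m="736" d="M108 413l-16 7-7 9-15 12-15 2-10-3-7 2-4 14 12 7 16 3 12 10 11 0 16 5 16 16 12 7 4-5 10-3 18-17 2-19 6-14-9 1-28-5-5-4-13-21z"/><path data-summit="157 290" data-summit-m="746" d="M187 256l-39 3-23-2-16 11-2 6 20 15 5 10 0 8 5 11 0 4 8 4 8 0 31-21 2-5-2-23z"/>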